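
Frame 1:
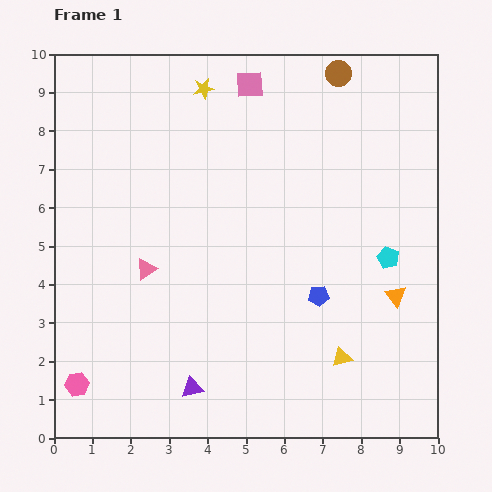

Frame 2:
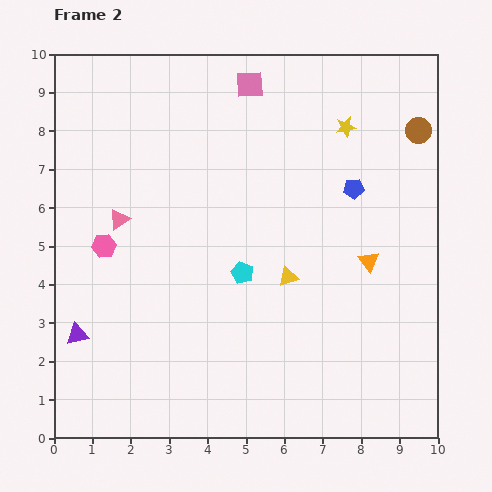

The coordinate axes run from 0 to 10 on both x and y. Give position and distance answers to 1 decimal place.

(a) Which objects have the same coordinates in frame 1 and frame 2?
the pink square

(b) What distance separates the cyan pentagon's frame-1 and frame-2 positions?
3.8

The cyan pentagon moved from (8.7, 4.7) to (4.9, 4.3), a distance of √(3.8² + 0.4²) ≈ 3.8.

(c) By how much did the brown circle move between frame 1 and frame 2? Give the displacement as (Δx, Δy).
(2.1, -1.5)

The brown circle was at (7.4, 9.5) in frame 1 and (9.5, 8.0) in frame 2.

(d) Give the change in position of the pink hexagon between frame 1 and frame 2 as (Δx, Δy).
(0.7, 3.6)

The pink hexagon was at (0.6, 1.4) in frame 1 and (1.3, 5.0) in frame 2.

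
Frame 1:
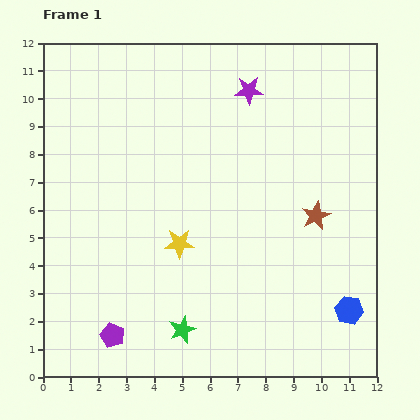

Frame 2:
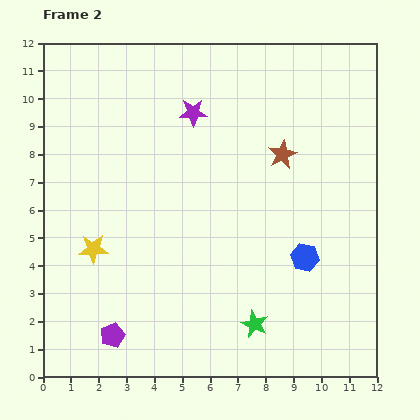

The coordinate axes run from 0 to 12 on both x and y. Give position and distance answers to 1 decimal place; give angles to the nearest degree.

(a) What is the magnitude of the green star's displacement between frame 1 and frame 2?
2.6

The green star moved from (5.0, 1.7) to (7.6, 1.9), a distance of √(2.6² + 0.2²) ≈ 2.6.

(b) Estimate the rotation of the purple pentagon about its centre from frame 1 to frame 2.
27° clockwise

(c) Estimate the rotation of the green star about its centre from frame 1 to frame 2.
27° counter-clockwise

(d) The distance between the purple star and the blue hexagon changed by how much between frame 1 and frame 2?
-2.1

Distance in frame 1: 8.7. Distance in frame 2: 6.6.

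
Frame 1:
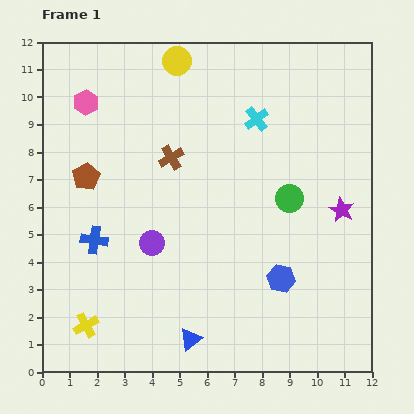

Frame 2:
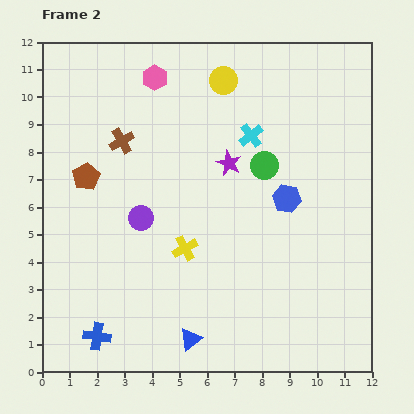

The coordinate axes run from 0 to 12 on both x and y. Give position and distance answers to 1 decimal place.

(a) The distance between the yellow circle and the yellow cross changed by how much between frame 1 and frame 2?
-3.9

Distance in frame 1: 10.2. Distance in frame 2: 6.3.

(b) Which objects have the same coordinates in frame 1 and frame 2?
the blue triangle, the brown pentagon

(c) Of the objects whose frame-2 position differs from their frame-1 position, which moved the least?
the cyan cross

(moved 0.6)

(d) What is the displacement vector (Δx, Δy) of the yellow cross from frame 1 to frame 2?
(3.6, 2.8)

The yellow cross was at (1.6, 1.7) in frame 1 and (5.2, 4.5) in frame 2.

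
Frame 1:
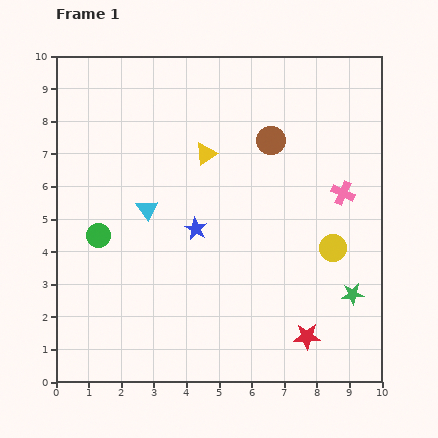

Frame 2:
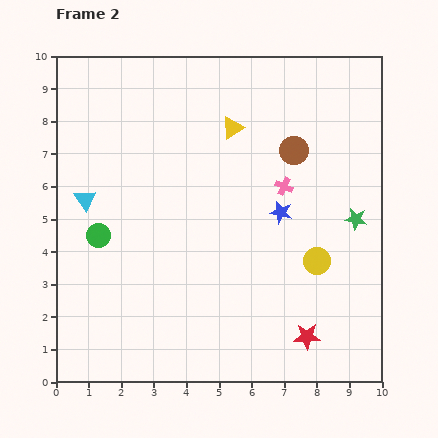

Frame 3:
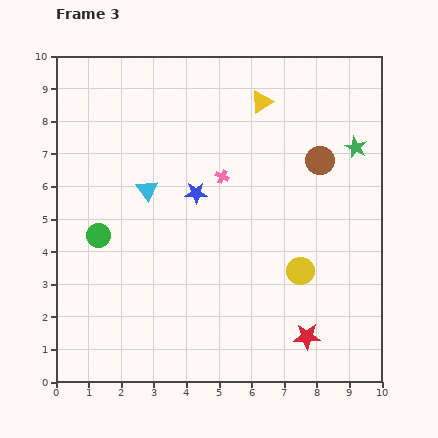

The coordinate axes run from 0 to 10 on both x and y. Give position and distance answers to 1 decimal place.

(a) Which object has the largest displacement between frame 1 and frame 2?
the blue star

(moved 2.6; next 2.3)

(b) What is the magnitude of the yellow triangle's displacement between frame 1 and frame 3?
2.3

The yellow triangle moved from (4.6, 7.0) to (6.3, 8.6), a distance of √(1.7² + 1.6²) ≈ 2.3.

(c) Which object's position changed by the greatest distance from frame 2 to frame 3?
the blue star

(moved 2.7; next 2.2)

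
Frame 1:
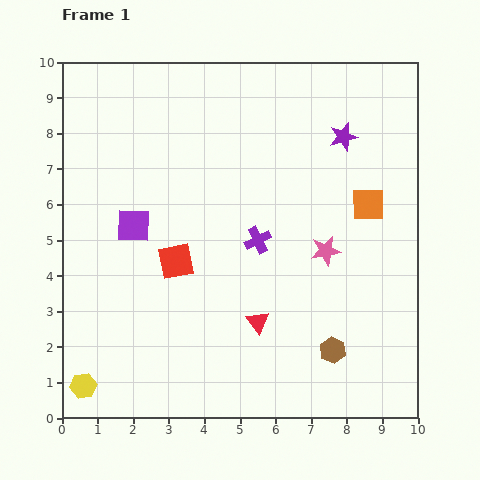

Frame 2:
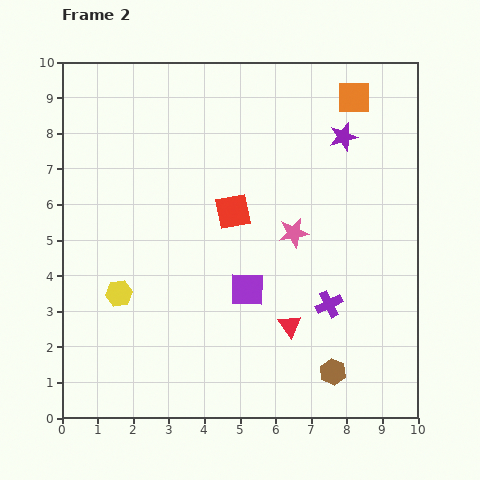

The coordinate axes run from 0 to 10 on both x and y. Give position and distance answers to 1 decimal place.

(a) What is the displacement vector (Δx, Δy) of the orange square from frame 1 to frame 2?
(-0.4, 3.0)

The orange square was at (8.6, 6.0) in frame 1 and (8.2, 9.0) in frame 2.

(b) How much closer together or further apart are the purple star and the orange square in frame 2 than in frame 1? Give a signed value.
-0.9

Distance in frame 1: 2.0. Distance in frame 2: 1.1.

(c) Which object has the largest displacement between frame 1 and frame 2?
the purple square

(moved 3.7; next 3.0)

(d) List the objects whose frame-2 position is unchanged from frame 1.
the purple star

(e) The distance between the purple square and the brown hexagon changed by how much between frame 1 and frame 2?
-3.3

Distance in frame 1: 6.6. Distance in frame 2: 3.3.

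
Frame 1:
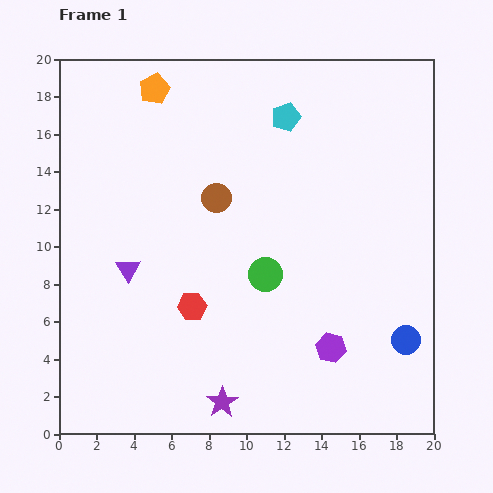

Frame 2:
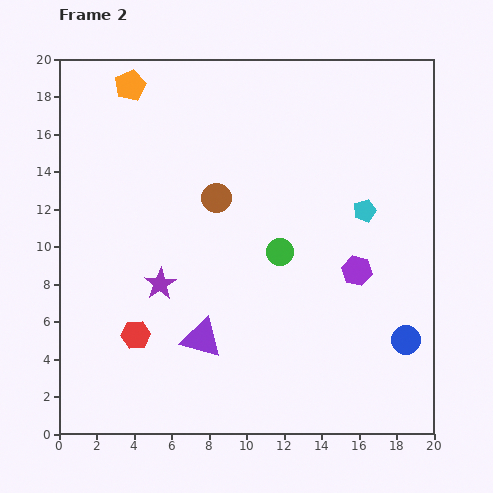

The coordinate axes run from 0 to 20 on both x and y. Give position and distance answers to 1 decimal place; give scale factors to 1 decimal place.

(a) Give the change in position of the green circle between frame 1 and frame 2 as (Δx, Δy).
(0.8, 1.2)

The green circle was at (11.0, 8.5) in frame 1 and (11.8, 9.7) in frame 2.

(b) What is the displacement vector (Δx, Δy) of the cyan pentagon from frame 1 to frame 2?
(4.2, -5.0)

The cyan pentagon was at (12.1, 16.9) in frame 1 and (16.3, 11.9) in frame 2.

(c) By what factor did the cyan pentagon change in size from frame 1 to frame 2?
0.8×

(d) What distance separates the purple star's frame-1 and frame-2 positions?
7.1

The purple star moved from (8.7, 1.7) to (5.4, 8.0), a distance of √(3.3² + 6.3²) ≈ 7.1.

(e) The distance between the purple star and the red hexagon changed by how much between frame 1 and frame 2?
-2.3

Distance in frame 1: 5.3. Distance in frame 2: 3.0.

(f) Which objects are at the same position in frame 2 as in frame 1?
the brown circle, the blue circle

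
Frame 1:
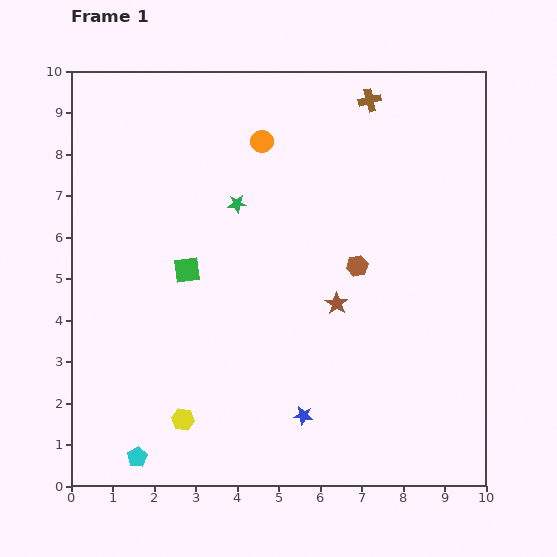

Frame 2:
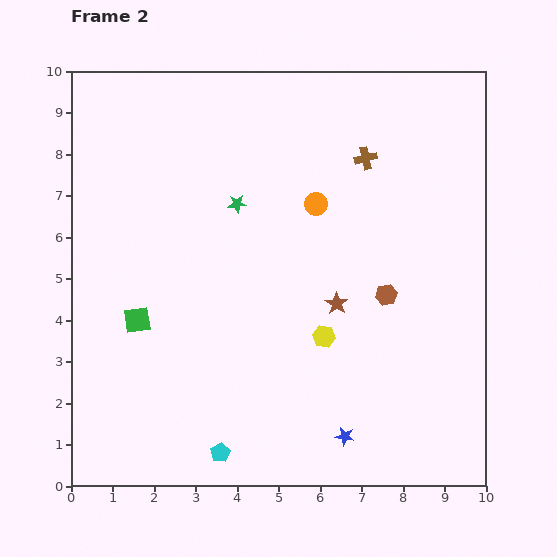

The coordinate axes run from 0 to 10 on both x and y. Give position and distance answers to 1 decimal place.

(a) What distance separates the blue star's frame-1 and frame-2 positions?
1.1

The blue star moved from (5.6, 1.7) to (6.6, 1.2), a distance of √(1.0² + 0.5²) ≈ 1.1.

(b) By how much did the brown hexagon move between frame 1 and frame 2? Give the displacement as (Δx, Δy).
(0.7, -0.7)

The brown hexagon was at (6.9, 5.3) in frame 1 and (7.6, 4.6) in frame 2.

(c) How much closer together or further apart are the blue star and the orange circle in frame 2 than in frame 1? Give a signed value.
-1.1

Distance in frame 1: 6.7. Distance in frame 2: 5.6.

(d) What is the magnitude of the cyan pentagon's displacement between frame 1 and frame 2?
2.0

The cyan pentagon moved from (1.6, 0.7) to (3.6, 0.8), a distance of √(2.0² + 0.1²) ≈ 2.0.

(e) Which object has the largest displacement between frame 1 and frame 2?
the yellow hexagon

(moved 3.9; next 2.0)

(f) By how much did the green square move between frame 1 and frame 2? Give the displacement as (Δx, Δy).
(-1.2, -1.2)

The green square was at (2.8, 5.2) in frame 1 and (1.6, 4.0) in frame 2.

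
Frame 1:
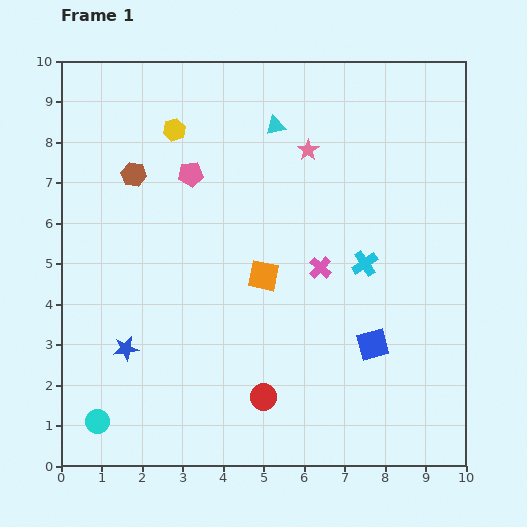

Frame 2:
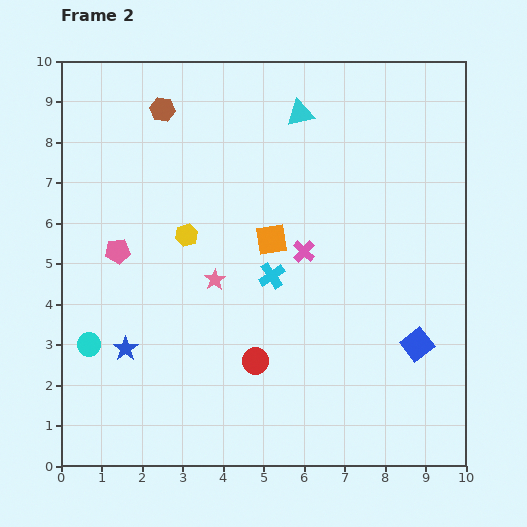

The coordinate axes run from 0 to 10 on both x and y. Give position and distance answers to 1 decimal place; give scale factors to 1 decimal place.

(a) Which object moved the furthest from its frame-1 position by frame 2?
the pink star

(moved 3.9; next 2.6)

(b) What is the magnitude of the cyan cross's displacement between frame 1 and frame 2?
2.3

The cyan cross moved from (7.5, 5.0) to (5.2, 4.7), a distance of √(2.3² + 0.3²) ≈ 2.3.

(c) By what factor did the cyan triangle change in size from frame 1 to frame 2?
1.4×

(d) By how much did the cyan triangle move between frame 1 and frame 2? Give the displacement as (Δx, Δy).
(0.6, 0.3)

The cyan triangle was at (5.3, 8.4) in frame 1 and (5.9, 8.7) in frame 2.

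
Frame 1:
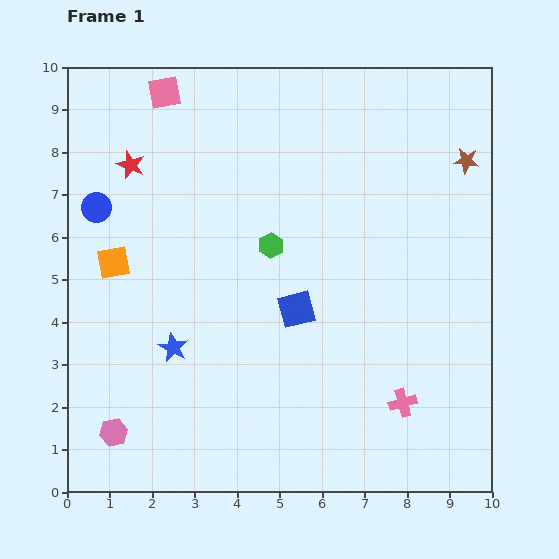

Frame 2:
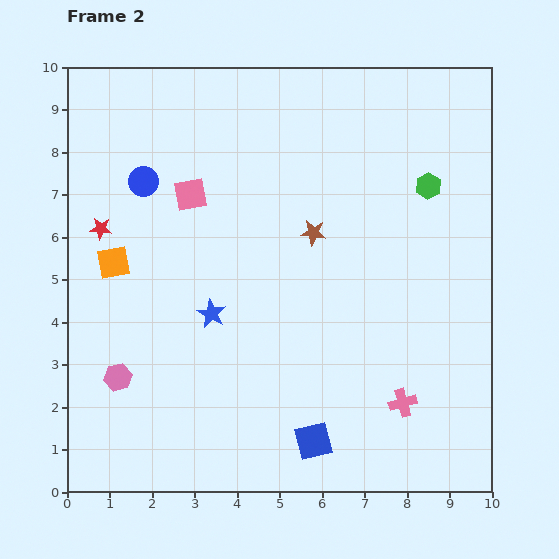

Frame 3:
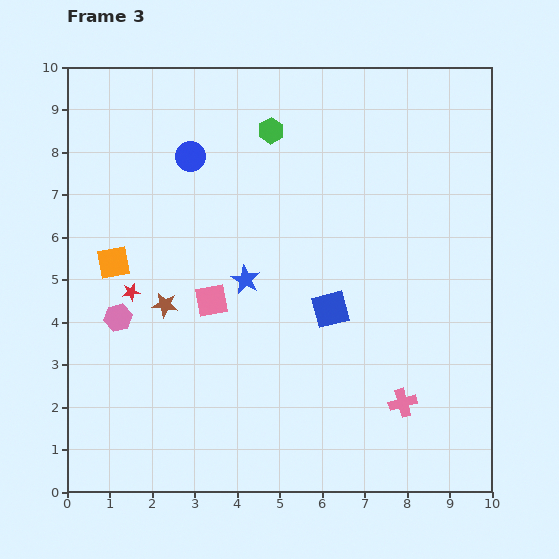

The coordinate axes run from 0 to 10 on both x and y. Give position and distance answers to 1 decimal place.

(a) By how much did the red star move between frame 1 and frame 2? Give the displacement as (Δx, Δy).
(-0.7, -1.5)

The red star was at (1.5, 7.7) in frame 1 and (0.8, 6.2) in frame 2.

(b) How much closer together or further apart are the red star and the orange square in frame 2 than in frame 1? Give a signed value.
-1.4

Distance in frame 1: 2.3. Distance in frame 2: 0.9.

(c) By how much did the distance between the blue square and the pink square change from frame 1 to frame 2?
+0.5

Distance in frame 1: 6.0. Distance in frame 2: 6.5.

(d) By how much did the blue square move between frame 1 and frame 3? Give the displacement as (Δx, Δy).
(0.8, 0.0)

The blue square was at (5.4, 4.3) in frame 1 and (6.2, 4.3) in frame 3.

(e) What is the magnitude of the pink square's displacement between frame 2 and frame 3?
2.5

The pink square moved from (2.9, 7.0) to (3.4, 4.5), a distance of √(0.5² + 2.5²) ≈ 2.5.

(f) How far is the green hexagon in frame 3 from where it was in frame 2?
3.9

The green hexagon moved from (8.5, 7.2) to (4.8, 8.5), a distance of √(3.7² + 1.3²) ≈ 3.9.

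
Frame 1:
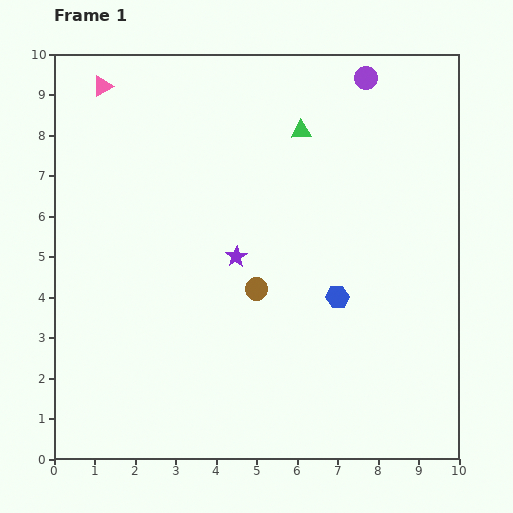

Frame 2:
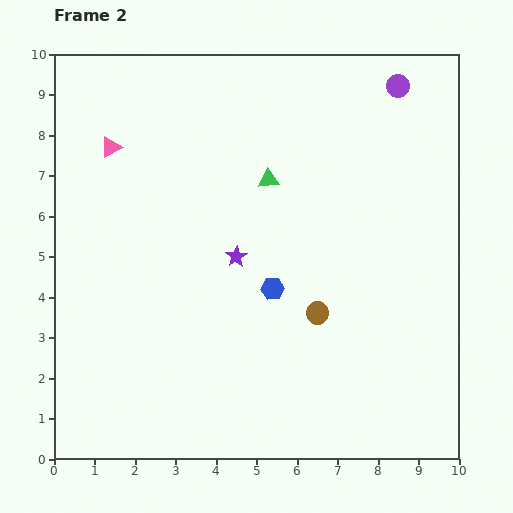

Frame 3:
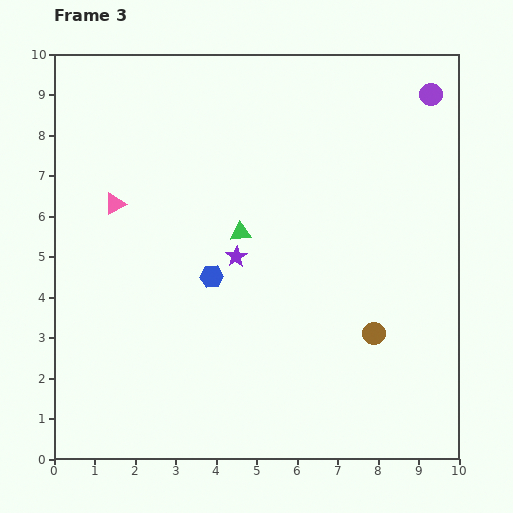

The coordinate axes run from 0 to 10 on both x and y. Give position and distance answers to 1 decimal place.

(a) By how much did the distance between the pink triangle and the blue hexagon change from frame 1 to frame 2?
-2.5

Distance in frame 1: 7.8. Distance in frame 2: 5.3.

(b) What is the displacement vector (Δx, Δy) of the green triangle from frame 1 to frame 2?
(-0.8, -1.2)

The green triangle was at (6.1, 8.1) in frame 1 and (5.3, 6.9) in frame 2.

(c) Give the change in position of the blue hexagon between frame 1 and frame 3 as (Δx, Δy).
(-3.1, 0.5)

The blue hexagon was at (7.0, 4.0) in frame 1 and (3.9, 4.5) in frame 3.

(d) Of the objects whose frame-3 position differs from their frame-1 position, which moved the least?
the purple circle

(moved 1.6)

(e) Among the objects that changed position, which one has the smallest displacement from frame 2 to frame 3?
the purple circle

(moved 0.8)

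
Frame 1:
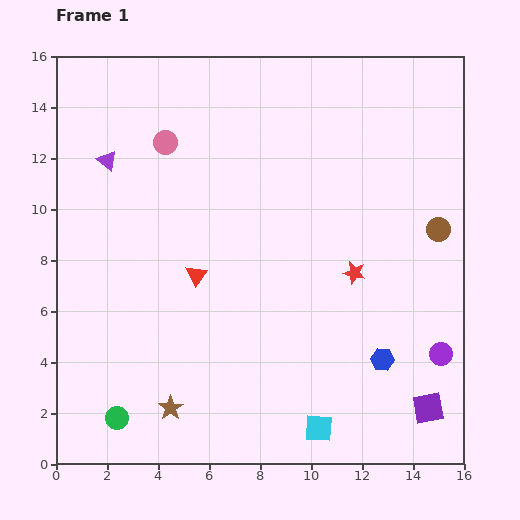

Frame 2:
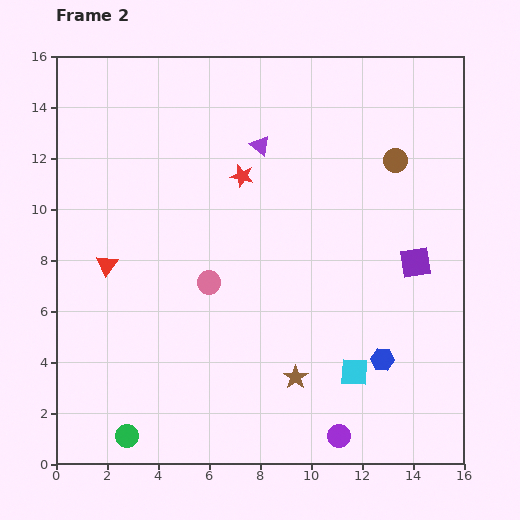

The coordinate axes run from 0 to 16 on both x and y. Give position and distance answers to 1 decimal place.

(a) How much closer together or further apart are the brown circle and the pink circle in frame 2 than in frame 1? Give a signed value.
-2.5

Distance in frame 1: 11.2. Distance in frame 2: 8.7.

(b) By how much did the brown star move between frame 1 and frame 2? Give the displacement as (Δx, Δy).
(4.9, 1.2)

The brown star was at (4.5, 2.2) in frame 1 and (9.4, 3.4) in frame 2.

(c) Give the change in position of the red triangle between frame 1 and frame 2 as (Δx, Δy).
(-3.5, 0.4)

The red triangle was at (5.5, 7.4) in frame 1 and (2.0, 7.8) in frame 2.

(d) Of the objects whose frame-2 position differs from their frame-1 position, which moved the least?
the green circle

(moved 0.8)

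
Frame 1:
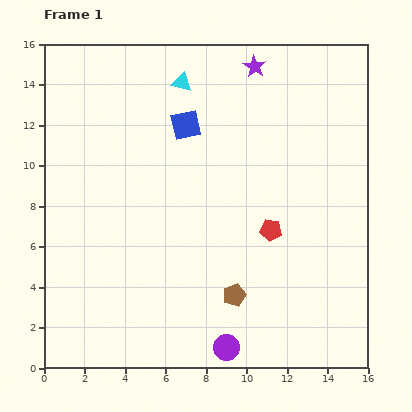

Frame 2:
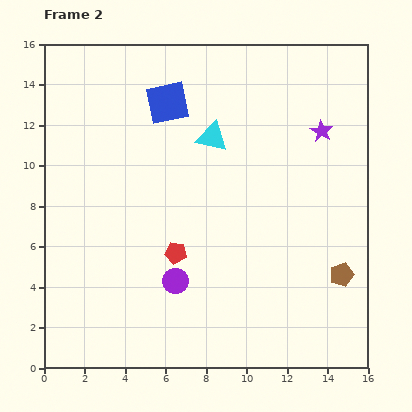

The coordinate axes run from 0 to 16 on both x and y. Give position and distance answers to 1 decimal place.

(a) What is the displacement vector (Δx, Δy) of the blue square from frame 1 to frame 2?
(-0.9, 1.1)

The blue square was at (7.0, 12.0) in frame 1 and (6.1, 13.1) in frame 2.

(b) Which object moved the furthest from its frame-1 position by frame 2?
the brown pentagon

(moved 5.4; next 4.8)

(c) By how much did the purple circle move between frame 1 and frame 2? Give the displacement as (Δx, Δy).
(-2.5, 3.3)

The purple circle was at (9.0, 1.0) in frame 1 and (6.5, 4.3) in frame 2.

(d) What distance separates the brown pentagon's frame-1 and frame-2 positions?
5.4

The brown pentagon moved from (9.4, 3.6) to (14.7, 4.6), a distance of √(5.3² + 1.0²) ≈ 5.4.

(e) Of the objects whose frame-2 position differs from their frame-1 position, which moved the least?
the blue square

(moved 1.4)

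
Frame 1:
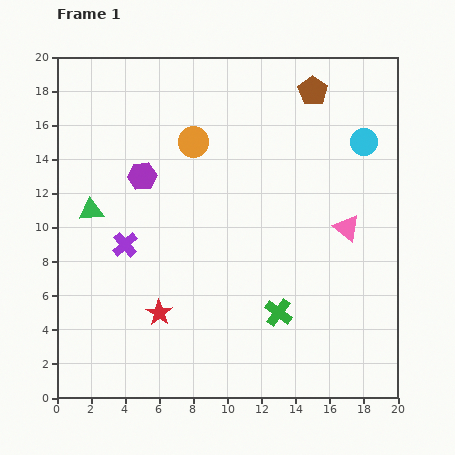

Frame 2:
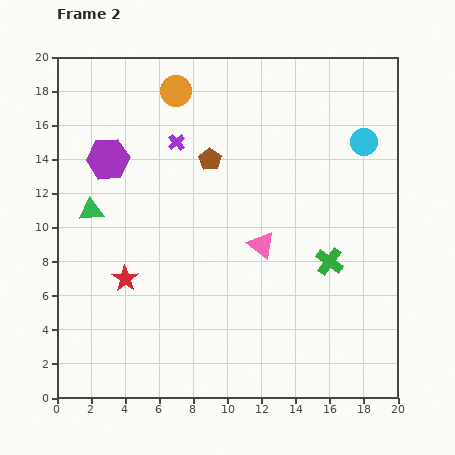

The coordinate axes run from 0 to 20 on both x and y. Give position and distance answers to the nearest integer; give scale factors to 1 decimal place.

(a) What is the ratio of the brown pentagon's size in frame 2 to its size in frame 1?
0.8×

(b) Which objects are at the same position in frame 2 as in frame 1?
the green triangle, the cyan circle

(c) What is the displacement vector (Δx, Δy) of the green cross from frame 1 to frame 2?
(3, 3)

The green cross was at (13, 5) in frame 1 and (16, 8) in frame 2.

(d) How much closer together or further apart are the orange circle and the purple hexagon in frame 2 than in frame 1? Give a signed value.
+2

Distance in frame 1: 4. Distance in frame 2: 6.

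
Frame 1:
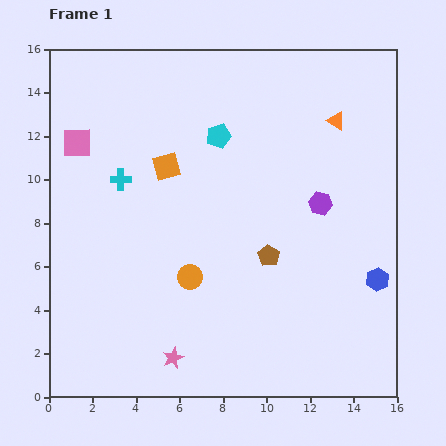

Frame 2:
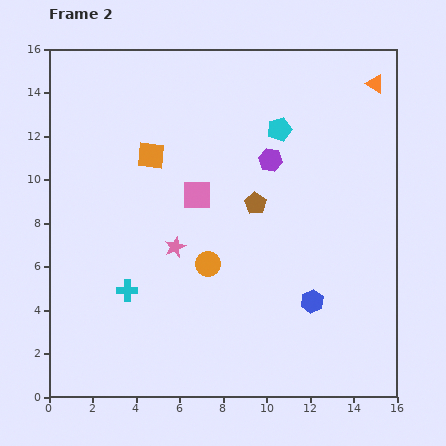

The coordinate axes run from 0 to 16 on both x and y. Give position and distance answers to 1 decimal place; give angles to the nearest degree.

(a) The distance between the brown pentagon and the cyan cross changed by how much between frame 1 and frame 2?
-0.5

Distance in frame 1: 7.6. Distance in frame 2: 7.1.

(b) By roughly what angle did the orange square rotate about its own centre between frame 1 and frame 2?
21° clockwise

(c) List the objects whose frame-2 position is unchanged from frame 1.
none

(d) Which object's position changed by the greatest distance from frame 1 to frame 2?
the pink square

(moved 6.0; next 5.1)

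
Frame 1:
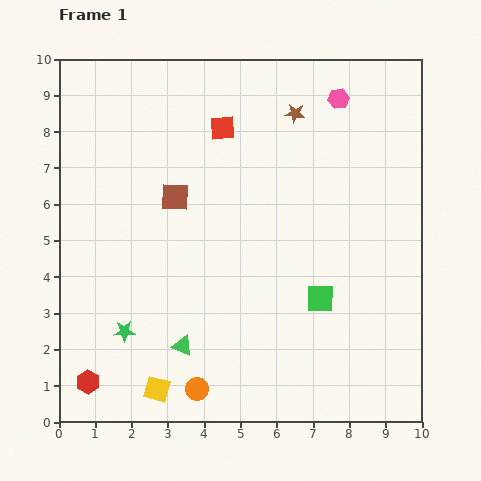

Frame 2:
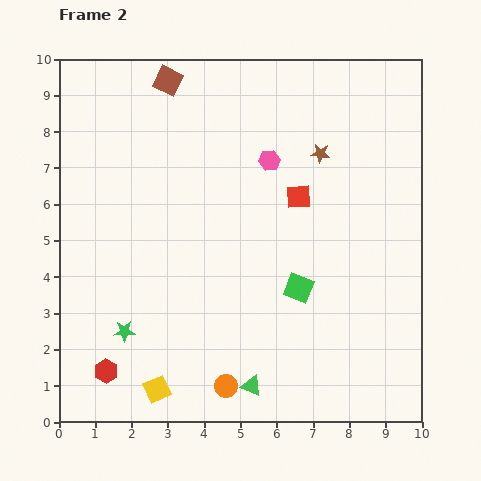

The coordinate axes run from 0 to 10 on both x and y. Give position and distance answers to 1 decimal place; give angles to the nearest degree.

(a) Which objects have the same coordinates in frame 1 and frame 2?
the green star, the yellow square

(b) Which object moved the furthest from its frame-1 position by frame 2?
the brown square

(moved 3.2; next 2.8)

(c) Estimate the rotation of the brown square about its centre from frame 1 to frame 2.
23° clockwise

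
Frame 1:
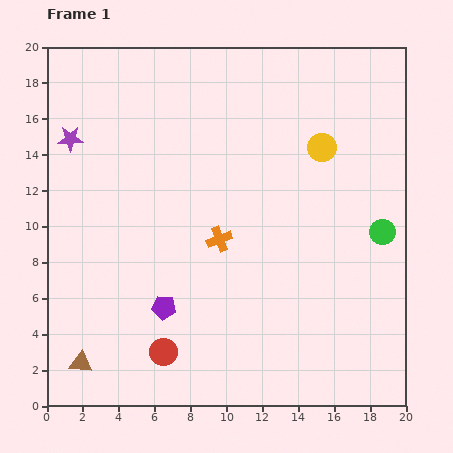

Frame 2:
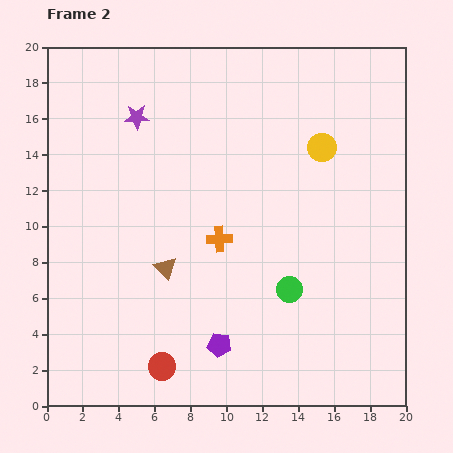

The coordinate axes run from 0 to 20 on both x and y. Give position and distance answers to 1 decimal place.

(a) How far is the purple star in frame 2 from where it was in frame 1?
3.9

The purple star moved from (1.3, 14.9) to (5.0, 16.1), a distance of √(3.7² + 1.2²) ≈ 3.9.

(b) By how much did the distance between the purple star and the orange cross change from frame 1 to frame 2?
-1.8

Distance in frame 1: 10.0. Distance in frame 2: 8.2.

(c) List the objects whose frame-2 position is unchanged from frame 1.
the yellow circle, the orange cross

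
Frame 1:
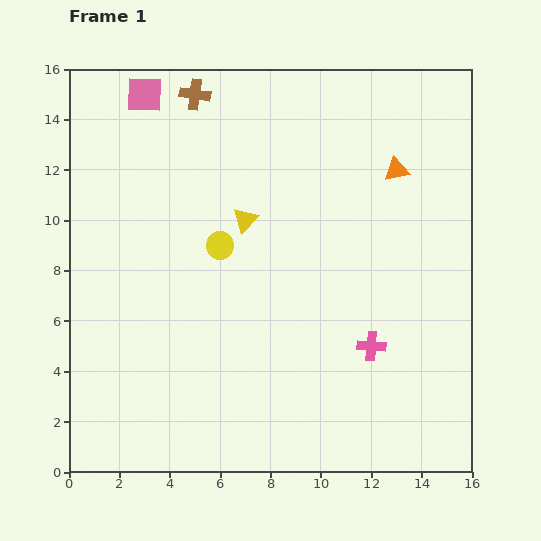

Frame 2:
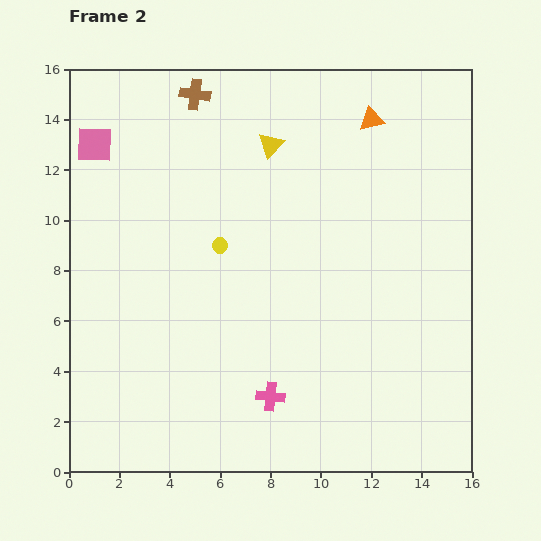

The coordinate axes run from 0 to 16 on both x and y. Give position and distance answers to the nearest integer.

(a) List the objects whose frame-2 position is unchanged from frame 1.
the brown cross, the yellow circle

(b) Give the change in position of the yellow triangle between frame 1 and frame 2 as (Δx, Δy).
(1, 3)

The yellow triangle was at (7, 10) in frame 1 and (8, 13) in frame 2.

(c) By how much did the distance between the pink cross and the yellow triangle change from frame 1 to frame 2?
+3

Distance in frame 1: 7. Distance in frame 2: 10.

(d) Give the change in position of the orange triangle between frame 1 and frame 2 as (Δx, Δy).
(-1, 2)

The orange triangle was at (13, 12) in frame 1 and (12, 14) in frame 2.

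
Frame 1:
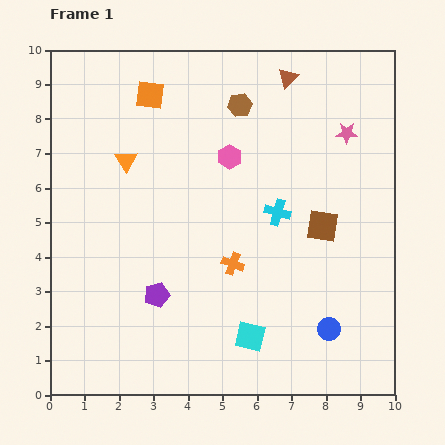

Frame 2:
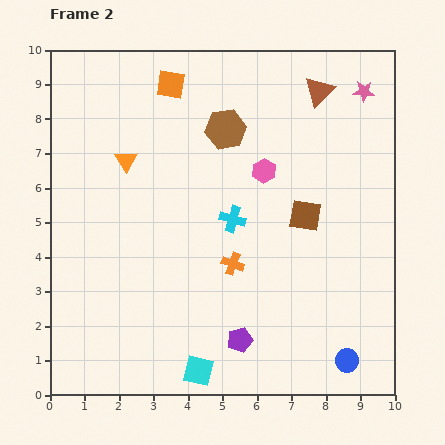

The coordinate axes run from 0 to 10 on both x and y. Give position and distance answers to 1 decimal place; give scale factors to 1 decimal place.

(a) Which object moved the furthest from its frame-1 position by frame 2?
the purple pentagon

(moved 2.7; next 1.8)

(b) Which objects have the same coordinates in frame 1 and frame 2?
the orange cross, the orange triangle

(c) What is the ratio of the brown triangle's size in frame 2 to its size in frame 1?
1.5×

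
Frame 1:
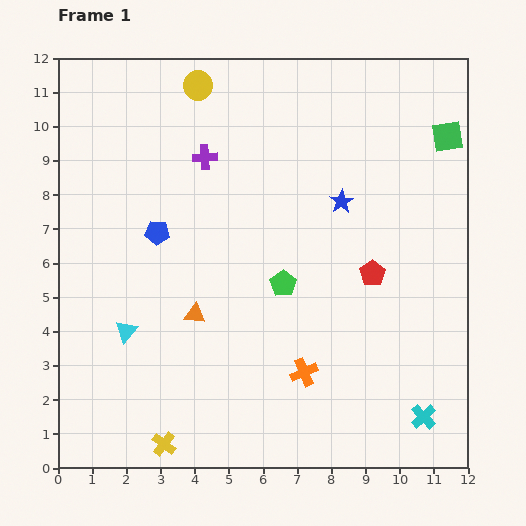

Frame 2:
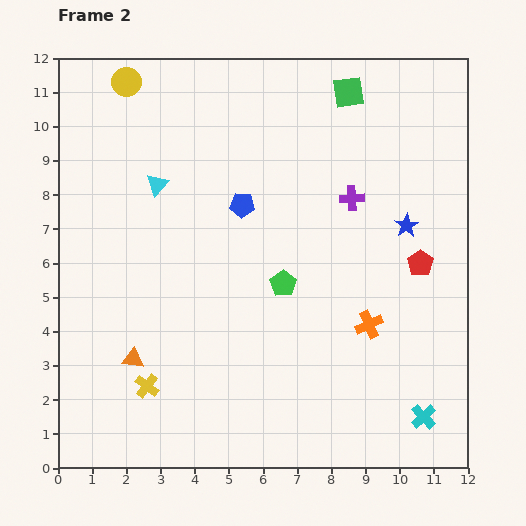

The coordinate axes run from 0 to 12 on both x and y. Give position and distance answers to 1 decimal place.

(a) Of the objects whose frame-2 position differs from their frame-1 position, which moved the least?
the red pentagon

(moved 1.4)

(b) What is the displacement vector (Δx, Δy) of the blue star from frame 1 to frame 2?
(1.9, -0.7)

The blue star was at (8.3, 7.8) in frame 1 and (10.2, 7.1) in frame 2.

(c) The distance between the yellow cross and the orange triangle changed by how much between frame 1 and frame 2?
-3.0

Distance in frame 1: 3.9. Distance in frame 2: 0.9.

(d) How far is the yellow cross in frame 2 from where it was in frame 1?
1.8

The yellow cross moved from (3.1, 0.7) to (2.6, 2.4), a distance of √(0.5² + 1.7²) ≈ 1.8.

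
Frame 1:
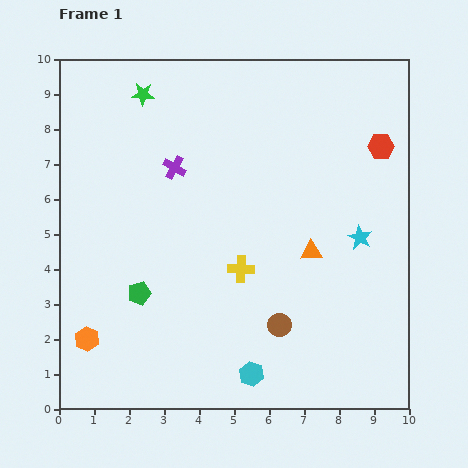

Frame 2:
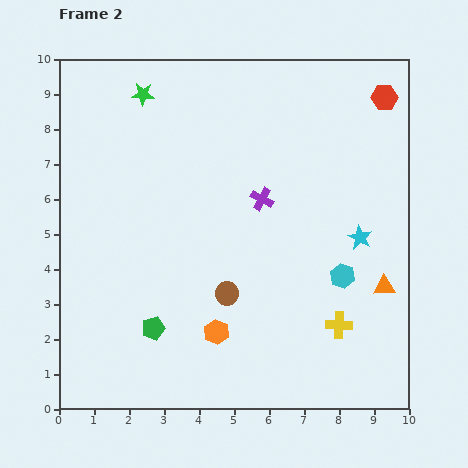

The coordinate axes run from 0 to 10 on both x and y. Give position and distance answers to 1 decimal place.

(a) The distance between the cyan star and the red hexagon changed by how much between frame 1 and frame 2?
+1.4

Distance in frame 1: 2.7. Distance in frame 2: 4.1.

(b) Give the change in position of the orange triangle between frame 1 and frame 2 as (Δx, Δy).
(2.1, -1.0)

The orange triangle was at (7.2, 4.5) in frame 1 and (9.3, 3.5) in frame 2.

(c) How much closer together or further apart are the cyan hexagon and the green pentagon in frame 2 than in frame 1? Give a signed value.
+1.7

Distance in frame 1: 3.9. Distance in frame 2: 5.6.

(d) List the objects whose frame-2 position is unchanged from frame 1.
the cyan star, the green star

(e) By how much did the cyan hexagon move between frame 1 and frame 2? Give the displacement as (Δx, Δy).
(2.6, 2.8)

The cyan hexagon was at (5.5, 1.0) in frame 1 and (8.1, 3.8) in frame 2.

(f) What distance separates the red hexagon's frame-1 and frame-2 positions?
1.4

The red hexagon moved from (9.2, 7.5) to (9.3, 8.9), a distance of √(0.1² + 1.4²) ≈ 1.4.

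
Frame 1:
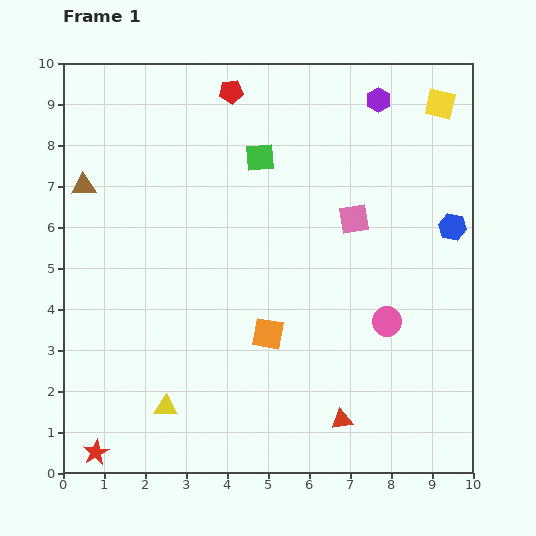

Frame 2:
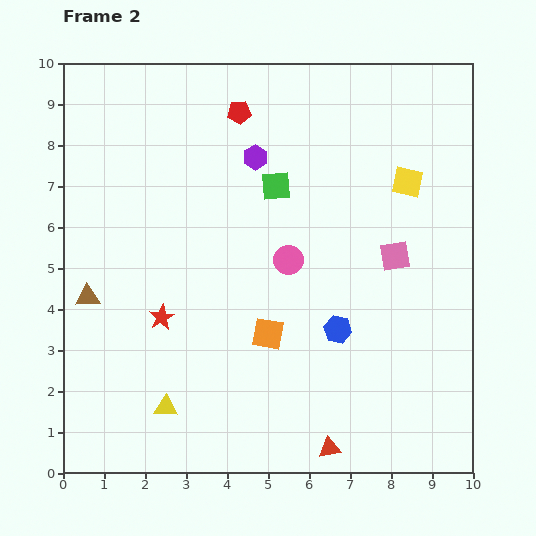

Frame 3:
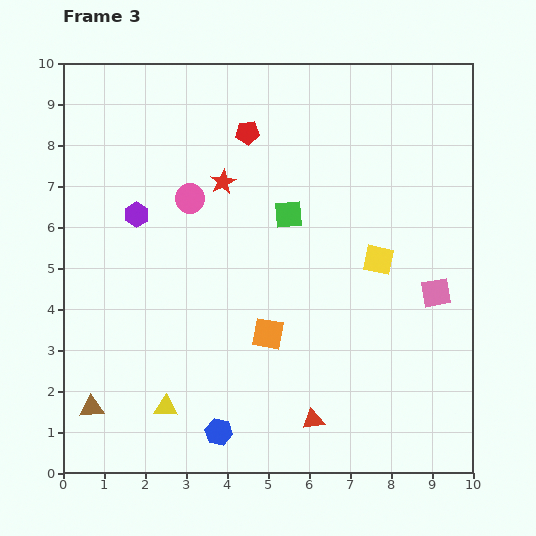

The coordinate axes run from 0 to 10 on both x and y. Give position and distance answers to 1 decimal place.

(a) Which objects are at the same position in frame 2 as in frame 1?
the yellow triangle, the orange square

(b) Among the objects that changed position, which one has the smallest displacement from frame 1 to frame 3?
the red triangle

(moved 0.7)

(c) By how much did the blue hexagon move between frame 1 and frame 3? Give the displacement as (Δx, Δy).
(-5.7, -5.0)

The blue hexagon was at (9.5, 6.0) in frame 1 and (3.8, 1.0) in frame 3.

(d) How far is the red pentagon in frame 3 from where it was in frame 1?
1.1

The red pentagon moved from (4.1, 9.3) to (4.5, 8.3), a distance of √(0.4² + 1.0²) ≈ 1.1.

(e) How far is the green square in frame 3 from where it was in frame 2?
0.8

The green square moved from (5.2, 7.0) to (5.5, 6.3), a distance of √(0.3² + 0.7²) ≈ 0.8.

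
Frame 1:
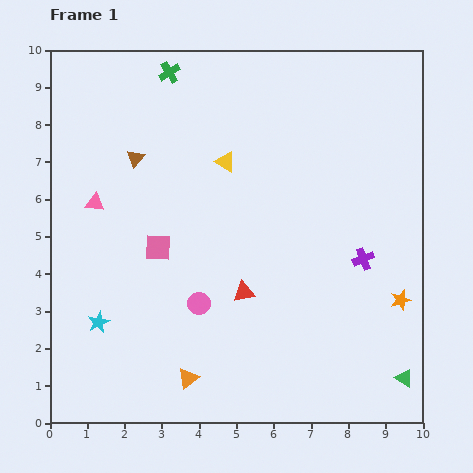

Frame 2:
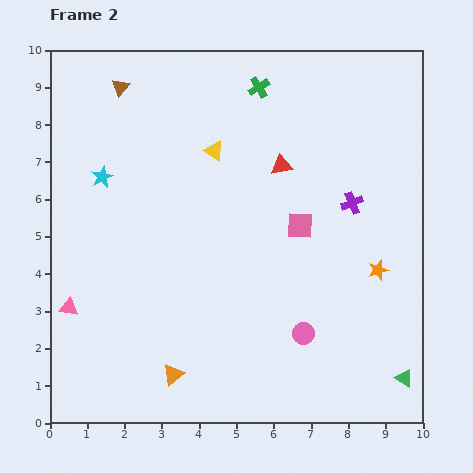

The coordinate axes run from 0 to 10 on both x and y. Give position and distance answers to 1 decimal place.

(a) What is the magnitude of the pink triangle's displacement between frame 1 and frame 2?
2.9

The pink triangle moved from (1.2, 5.9) to (0.5, 3.1), a distance of √(0.7² + 2.8²) ≈ 2.9.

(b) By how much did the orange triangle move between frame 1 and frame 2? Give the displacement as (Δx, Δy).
(-0.4, 0.1)

The orange triangle was at (3.7, 1.2) in frame 1 and (3.3, 1.3) in frame 2.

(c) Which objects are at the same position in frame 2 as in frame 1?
the green triangle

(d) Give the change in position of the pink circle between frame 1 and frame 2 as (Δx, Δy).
(2.8, -0.8)

The pink circle was at (4.0, 3.2) in frame 1 and (6.8, 2.4) in frame 2.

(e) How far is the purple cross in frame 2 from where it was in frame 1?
1.5

The purple cross moved from (8.4, 4.4) to (8.1, 5.9), a distance of √(0.3² + 1.5²) ≈ 1.5.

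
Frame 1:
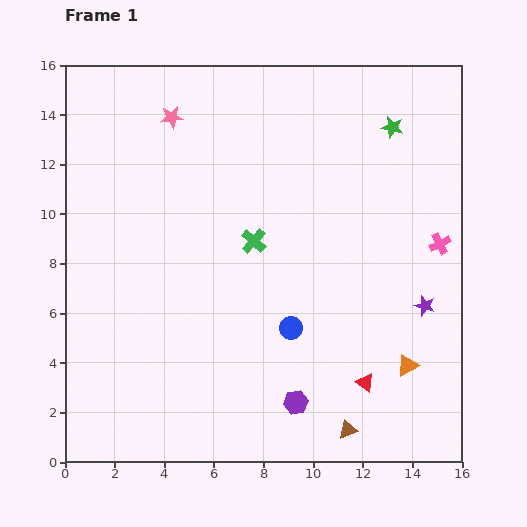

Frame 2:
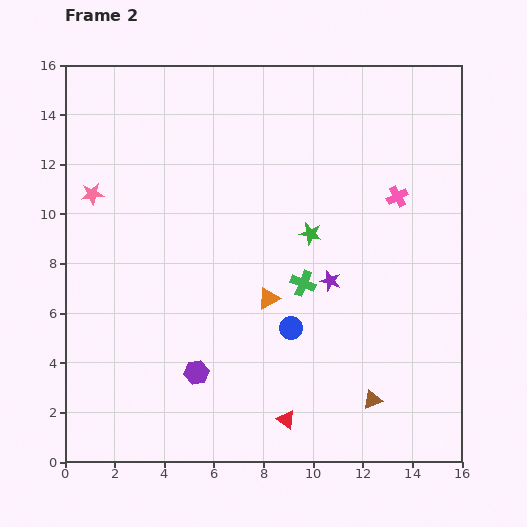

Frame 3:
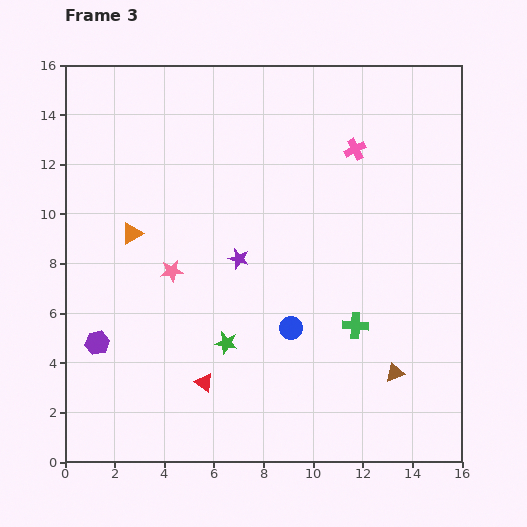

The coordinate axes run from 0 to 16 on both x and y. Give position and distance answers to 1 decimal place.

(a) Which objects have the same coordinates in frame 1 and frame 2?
the blue circle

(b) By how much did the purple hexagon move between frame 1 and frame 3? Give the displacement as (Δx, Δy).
(-8.0, 2.4)

The purple hexagon was at (9.3, 2.4) in frame 1 and (1.3, 4.8) in frame 3.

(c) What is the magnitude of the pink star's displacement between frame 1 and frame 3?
6.2

The pink star moved from (4.3, 13.9) to (4.3, 7.7), a distance of √(0.0² + 6.2²) ≈ 6.2.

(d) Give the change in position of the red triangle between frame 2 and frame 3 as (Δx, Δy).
(-3.3, 1.5)

The red triangle was at (8.9, 1.7) in frame 2 and (5.6, 3.2) in frame 3.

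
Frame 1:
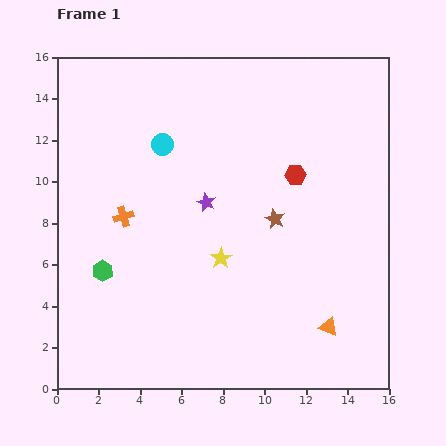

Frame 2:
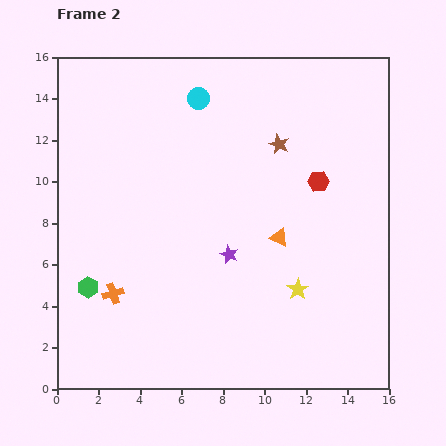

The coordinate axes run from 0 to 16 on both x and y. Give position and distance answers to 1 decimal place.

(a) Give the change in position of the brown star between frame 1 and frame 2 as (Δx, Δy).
(0.2, 3.6)

The brown star was at (10.5, 8.2) in frame 1 and (10.7, 11.8) in frame 2.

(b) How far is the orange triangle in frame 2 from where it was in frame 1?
4.9

The orange triangle moved from (13.1, 3.0) to (10.7, 7.3), a distance of √(2.4² + 4.3²) ≈ 4.9.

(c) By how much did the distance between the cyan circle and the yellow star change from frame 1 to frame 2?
+4.2

Distance in frame 1: 6.2. Distance in frame 2: 10.4.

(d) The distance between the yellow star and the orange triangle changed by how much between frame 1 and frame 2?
-3.5

Distance in frame 1: 6.2. Distance in frame 2: 2.7.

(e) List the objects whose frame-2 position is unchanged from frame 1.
none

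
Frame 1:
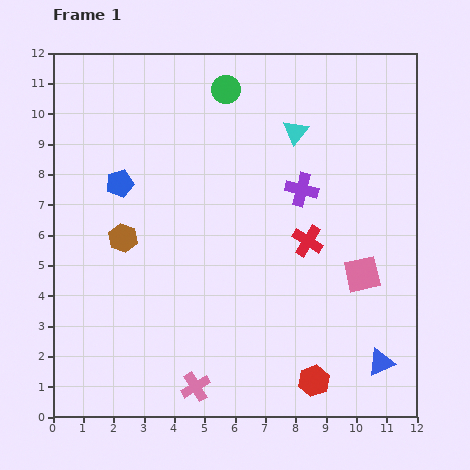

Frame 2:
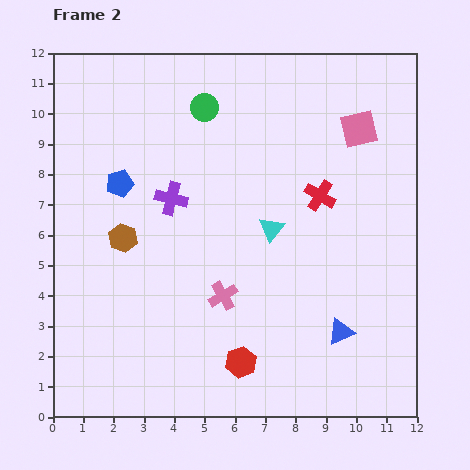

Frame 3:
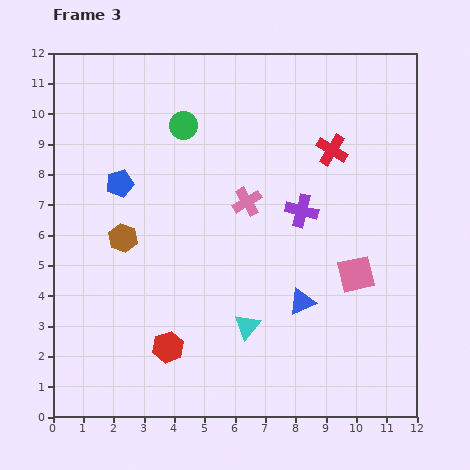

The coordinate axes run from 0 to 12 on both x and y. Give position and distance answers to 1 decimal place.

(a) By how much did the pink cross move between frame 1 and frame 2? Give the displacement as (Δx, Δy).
(0.9, 3.0)

The pink cross was at (4.7, 1.0) in frame 1 and (5.6, 4.0) in frame 2.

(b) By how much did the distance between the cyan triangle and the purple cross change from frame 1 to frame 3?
+2.3

Distance in frame 1: 1.9. Distance in frame 3: 4.2.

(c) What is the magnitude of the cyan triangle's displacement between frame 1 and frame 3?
6.6

The cyan triangle moved from (8.0, 9.4) to (6.4, 3.0), a distance of √(1.6² + 6.4²) ≈ 6.6.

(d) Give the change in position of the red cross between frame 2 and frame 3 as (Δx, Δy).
(0.4, 1.5)

The red cross was at (8.8, 7.3) in frame 2 and (9.2, 8.8) in frame 3.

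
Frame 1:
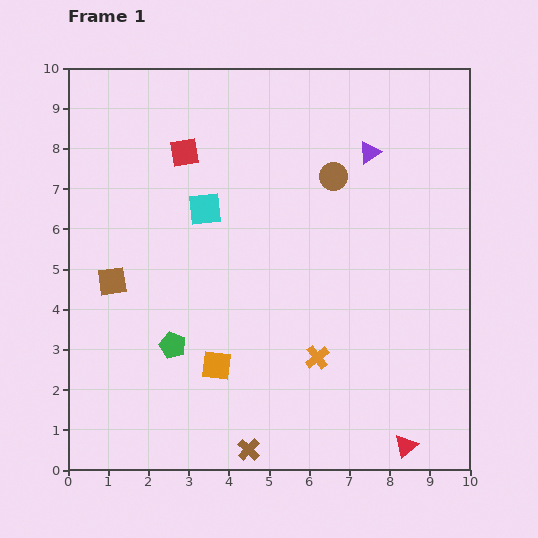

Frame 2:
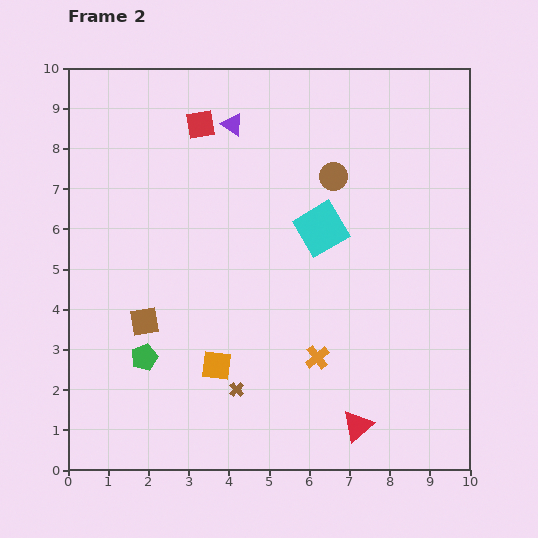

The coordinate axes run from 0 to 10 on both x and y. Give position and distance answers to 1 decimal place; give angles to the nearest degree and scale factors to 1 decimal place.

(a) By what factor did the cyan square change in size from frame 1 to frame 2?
1.5×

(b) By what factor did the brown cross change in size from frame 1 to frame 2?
0.6×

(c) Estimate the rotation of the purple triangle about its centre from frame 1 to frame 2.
55° counter-clockwise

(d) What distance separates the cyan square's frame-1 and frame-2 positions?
2.9

The cyan square moved from (3.4, 6.5) to (6.3, 6.0), a distance of √(2.9² + 0.5²) ≈ 2.9.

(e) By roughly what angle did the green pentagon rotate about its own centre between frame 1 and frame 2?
28° clockwise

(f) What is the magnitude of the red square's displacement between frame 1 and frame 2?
0.8

The red square moved from (2.9, 7.9) to (3.3, 8.6), a distance of √(0.4² + 0.7²) ≈ 0.8.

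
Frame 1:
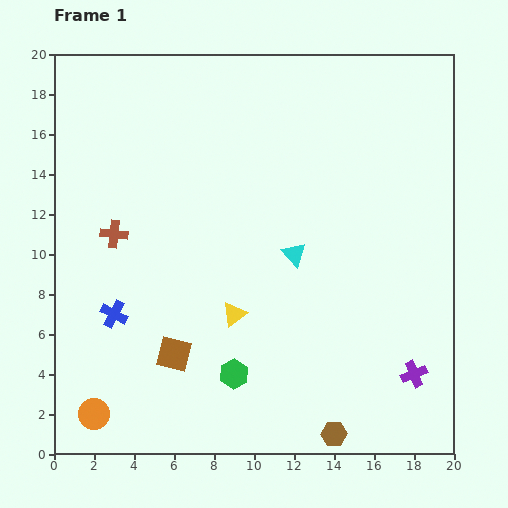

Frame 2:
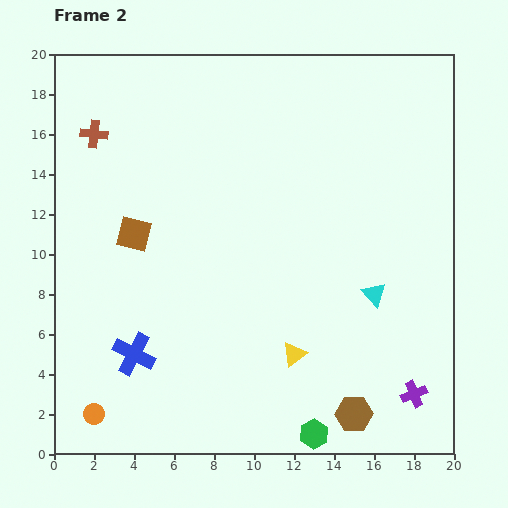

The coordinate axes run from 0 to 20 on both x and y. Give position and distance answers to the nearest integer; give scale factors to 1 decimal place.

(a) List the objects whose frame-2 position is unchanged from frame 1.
the orange circle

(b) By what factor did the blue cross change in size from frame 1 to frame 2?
1.5×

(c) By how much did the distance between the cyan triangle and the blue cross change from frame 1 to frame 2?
+3

Distance in frame 1: 9. Distance in frame 2: 12.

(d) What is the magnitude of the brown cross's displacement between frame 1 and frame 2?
5

The brown cross moved from (3, 11) to (2, 16), a distance of √(1² + 5²) ≈ 5.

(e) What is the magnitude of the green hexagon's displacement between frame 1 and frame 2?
5

The green hexagon moved from (9, 4) to (13, 1), a distance of √(4² + 3²) ≈ 5.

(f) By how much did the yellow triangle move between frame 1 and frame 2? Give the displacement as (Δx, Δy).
(3, -2)

The yellow triangle was at (9, 7) in frame 1 and (12, 5) in frame 2.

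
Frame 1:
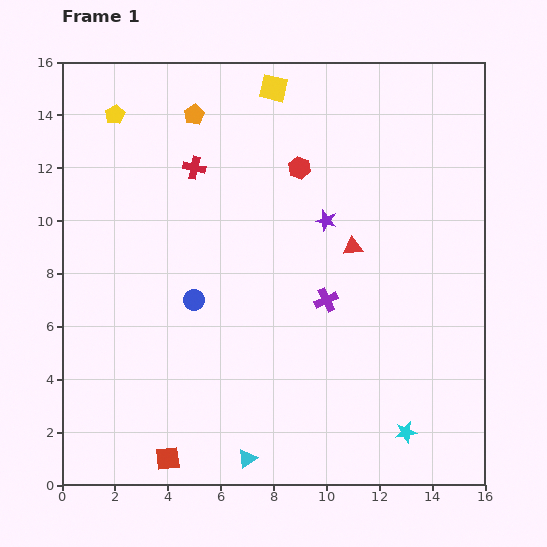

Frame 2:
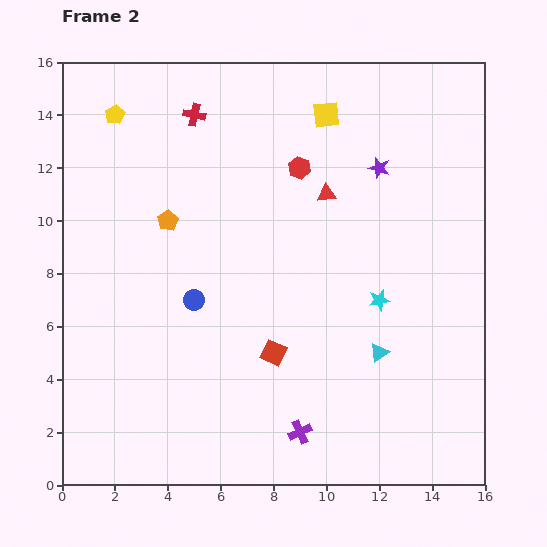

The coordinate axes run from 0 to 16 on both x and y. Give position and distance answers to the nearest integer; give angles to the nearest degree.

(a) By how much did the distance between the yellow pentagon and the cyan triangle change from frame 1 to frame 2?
-1

Distance in frame 1: 14. Distance in frame 2: 13.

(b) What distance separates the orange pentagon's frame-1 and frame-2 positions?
4

The orange pentagon moved from (5, 14) to (4, 10), a distance of √(1² + 4²) ≈ 4.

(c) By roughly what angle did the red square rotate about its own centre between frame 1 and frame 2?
31° clockwise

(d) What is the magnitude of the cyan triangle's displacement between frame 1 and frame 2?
6

The cyan triangle moved from (7, 1) to (12, 5), a distance of √(5² + 4²) ≈ 6.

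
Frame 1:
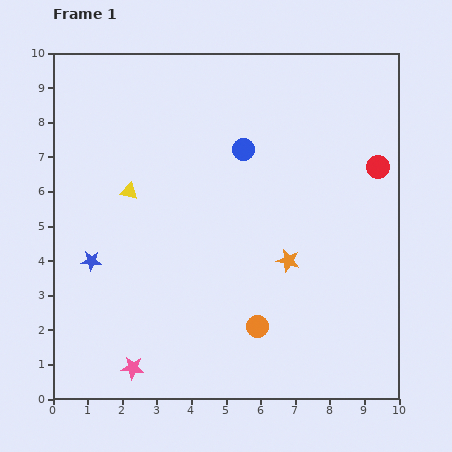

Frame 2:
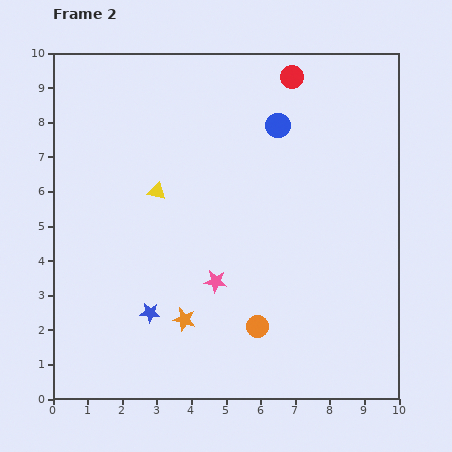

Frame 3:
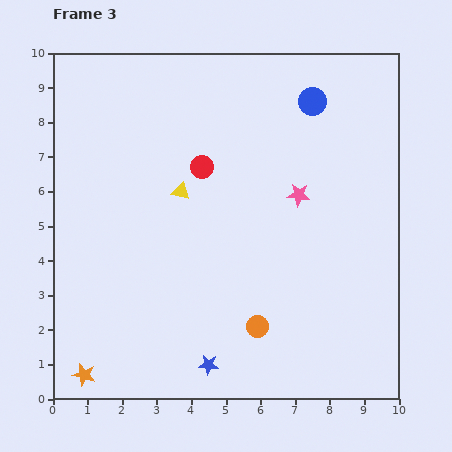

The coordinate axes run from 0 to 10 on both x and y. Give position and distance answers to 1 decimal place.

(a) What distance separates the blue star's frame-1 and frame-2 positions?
2.3

The blue star moved from (1.1, 4.0) to (2.8, 2.5), a distance of √(1.7² + 1.5²) ≈ 2.3.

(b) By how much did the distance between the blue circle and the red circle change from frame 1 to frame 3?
-0.2

Distance in frame 1: 3.9. Distance in frame 3: 3.7.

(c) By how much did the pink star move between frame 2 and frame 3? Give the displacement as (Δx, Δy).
(2.4, 2.5)

The pink star was at (4.7, 3.4) in frame 2 and (7.1, 5.9) in frame 3.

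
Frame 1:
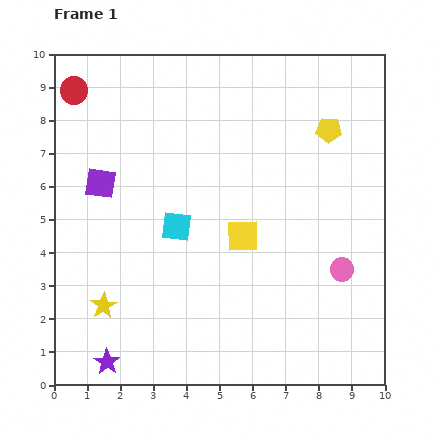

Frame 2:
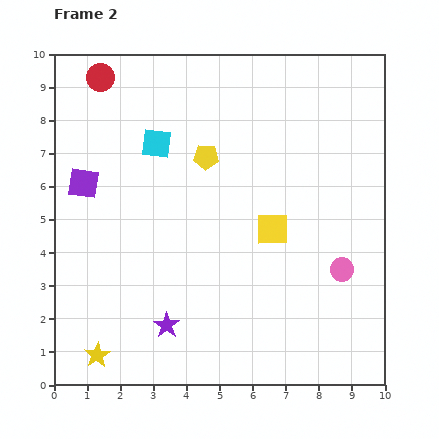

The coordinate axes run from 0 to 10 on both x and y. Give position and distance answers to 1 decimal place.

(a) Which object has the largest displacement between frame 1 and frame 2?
the yellow pentagon

(moved 3.8; next 2.6)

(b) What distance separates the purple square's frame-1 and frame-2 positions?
0.5

The purple square moved from (1.4, 6.1) to (0.9, 6.1), a distance of √(0.5² + 0.0²) ≈ 0.5.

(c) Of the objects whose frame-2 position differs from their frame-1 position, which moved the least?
the purple square

(moved 0.5)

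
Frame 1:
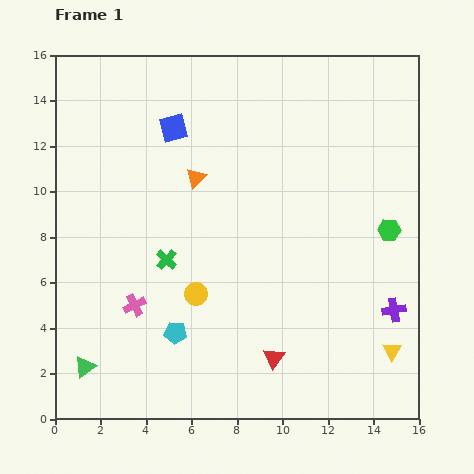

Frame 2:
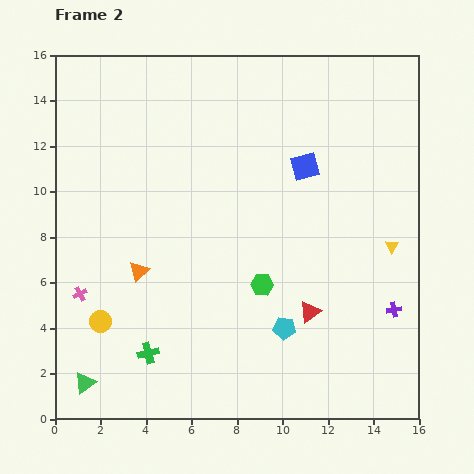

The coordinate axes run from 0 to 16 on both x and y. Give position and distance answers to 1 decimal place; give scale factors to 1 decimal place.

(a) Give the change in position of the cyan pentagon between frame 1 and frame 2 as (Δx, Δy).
(4.8, 0.2)

The cyan pentagon was at (5.3, 3.8) in frame 1 and (10.1, 4.0) in frame 2.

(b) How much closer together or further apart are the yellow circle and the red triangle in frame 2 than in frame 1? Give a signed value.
+4.8

Distance in frame 1: 4.4. Distance in frame 2: 9.2.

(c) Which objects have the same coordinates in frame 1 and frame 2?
the purple cross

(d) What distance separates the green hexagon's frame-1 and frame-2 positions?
6.1

The green hexagon moved from (14.7, 8.3) to (9.1, 5.9), a distance of √(5.6² + 2.4²) ≈ 6.1.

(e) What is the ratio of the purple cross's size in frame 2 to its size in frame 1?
0.6×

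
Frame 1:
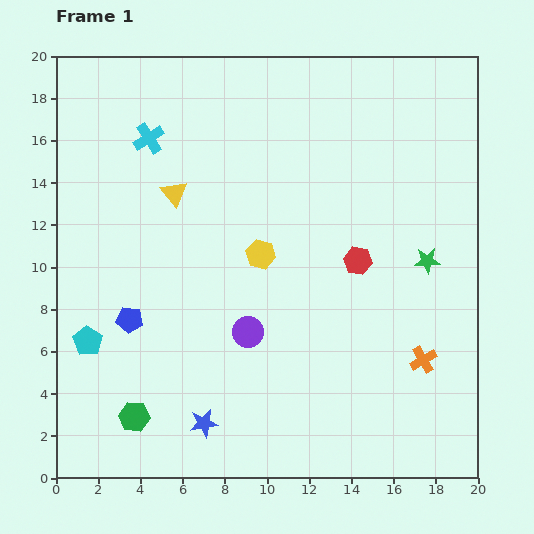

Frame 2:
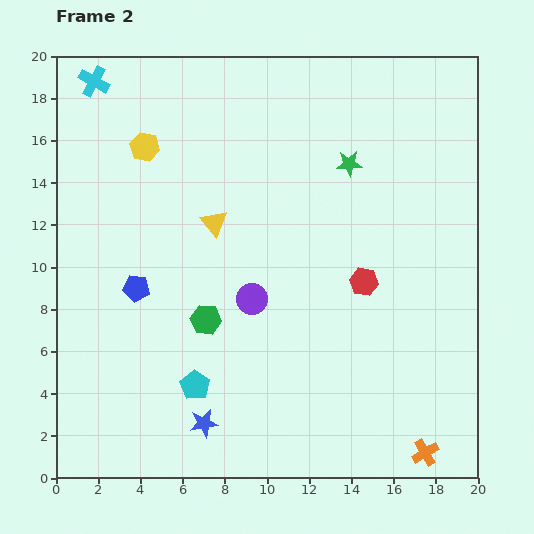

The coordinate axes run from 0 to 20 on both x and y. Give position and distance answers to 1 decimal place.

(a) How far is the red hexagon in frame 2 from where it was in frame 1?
1.0

The red hexagon moved from (14.3, 10.3) to (14.6, 9.3), a distance of √(0.3² + 1.0²) ≈ 1.0.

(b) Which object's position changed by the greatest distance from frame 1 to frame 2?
the yellow hexagon

(moved 7.5; next 5.9)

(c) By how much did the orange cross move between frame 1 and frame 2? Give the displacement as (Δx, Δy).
(0.1, -4.4)

The orange cross was at (17.4, 5.6) in frame 1 and (17.5, 1.2) in frame 2.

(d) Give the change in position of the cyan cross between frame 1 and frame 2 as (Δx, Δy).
(-2.6, 2.7)

The cyan cross was at (4.4, 16.1) in frame 1 and (1.8, 18.8) in frame 2.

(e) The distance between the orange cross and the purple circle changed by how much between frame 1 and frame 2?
+2.6

Distance in frame 1: 8.4. Distance in frame 2: 11.0.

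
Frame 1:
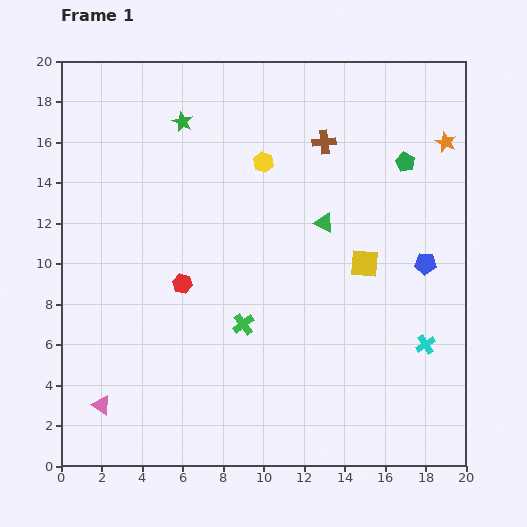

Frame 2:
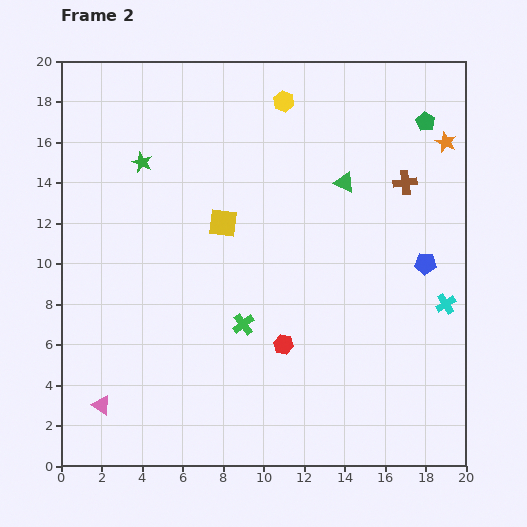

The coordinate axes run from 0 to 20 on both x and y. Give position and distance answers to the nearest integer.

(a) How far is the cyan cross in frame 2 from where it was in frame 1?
2

The cyan cross moved from (18, 6) to (19, 8), a distance of √(1² + 2²) ≈ 2.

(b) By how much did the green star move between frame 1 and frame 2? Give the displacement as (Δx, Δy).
(-2, -2)

The green star was at (6, 17) in frame 1 and (4, 15) in frame 2.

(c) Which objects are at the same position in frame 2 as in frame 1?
the blue pentagon, the orange star, the pink triangle, the green cross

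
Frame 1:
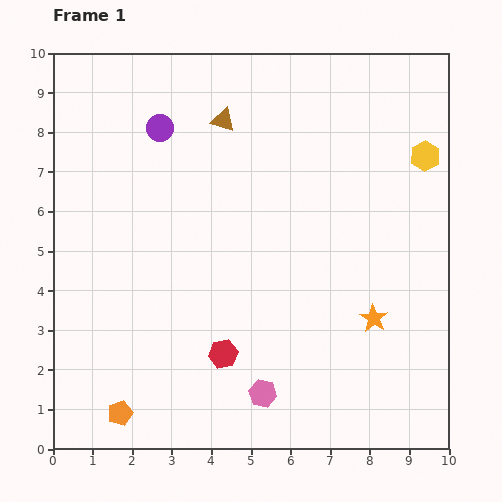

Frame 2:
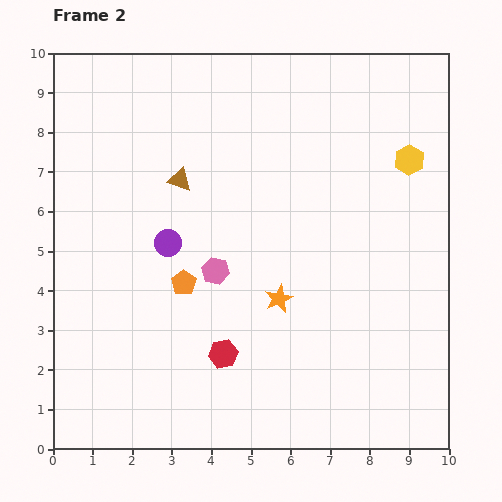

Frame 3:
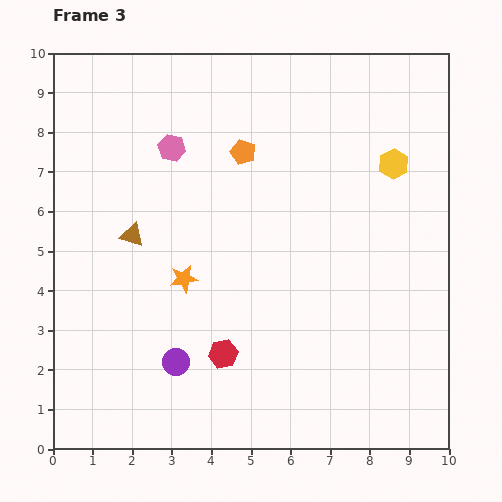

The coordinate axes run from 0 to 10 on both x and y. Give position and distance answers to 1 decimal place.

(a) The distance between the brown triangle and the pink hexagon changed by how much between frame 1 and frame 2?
-4.5

Distance in frame 1: 7.0. Distance in frame 2: 2.5.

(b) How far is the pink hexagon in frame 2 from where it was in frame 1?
3.3

The pink hexagon moved from (5.3, 1.4) to (4.1, 4.5), a distance of √(1.2² + 3.1²) ≈ 3.3.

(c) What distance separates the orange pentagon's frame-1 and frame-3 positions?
7.3

The orange pentagon moved from (1.7, 0.9) to (4.8, 7.5), a distance of √(3.1² + 6.6²) ≈ 7.3.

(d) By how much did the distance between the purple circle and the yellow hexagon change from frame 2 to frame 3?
+0.9

Distance in frame 2: 6.5. Distance in frame 3: 7.4.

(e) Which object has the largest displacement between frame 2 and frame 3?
the orange pentagon

(moved 3.6; next 3.3)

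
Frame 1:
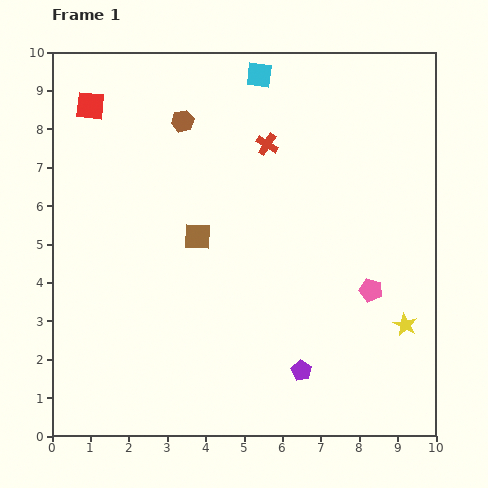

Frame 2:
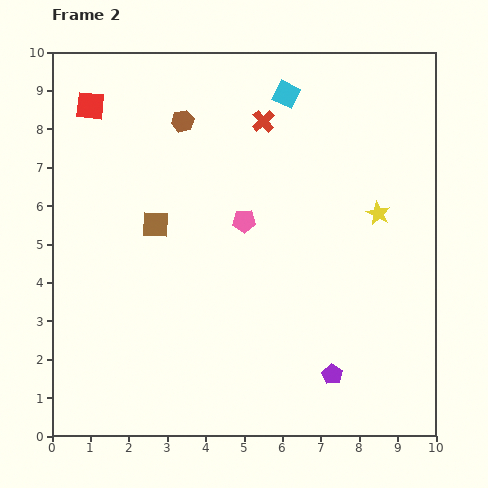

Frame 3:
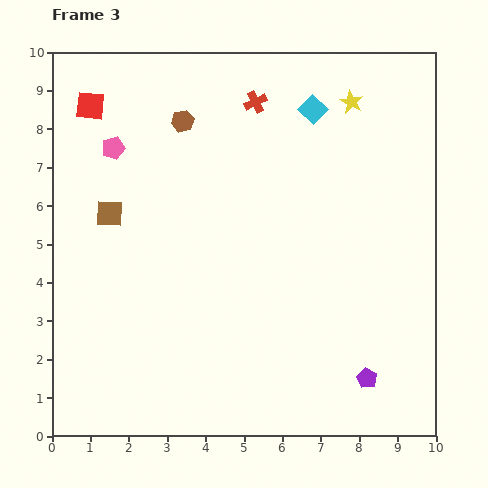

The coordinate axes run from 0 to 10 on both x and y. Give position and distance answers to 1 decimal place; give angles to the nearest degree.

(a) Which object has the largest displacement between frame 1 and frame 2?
the pink pentagon

(moved 3.8; next 3.0)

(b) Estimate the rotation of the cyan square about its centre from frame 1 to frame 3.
38° clockwise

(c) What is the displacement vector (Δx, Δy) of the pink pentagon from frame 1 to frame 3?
(-6.7, 3.7)

The pink pentagon was at (8.3, 3.8) in frame 1 and (1.6, 7.5) in frame 3.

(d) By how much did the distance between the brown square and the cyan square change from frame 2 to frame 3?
+1.1

Distance in frame 2: 4.8. Distance in frame 3: 5.9.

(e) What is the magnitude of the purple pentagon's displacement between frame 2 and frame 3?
0.9

The purple pentagon moved from (7.3, 1.6) to (8.2, 1.5), a distance of √(0.9² + 0.1²) ≈ 0.9.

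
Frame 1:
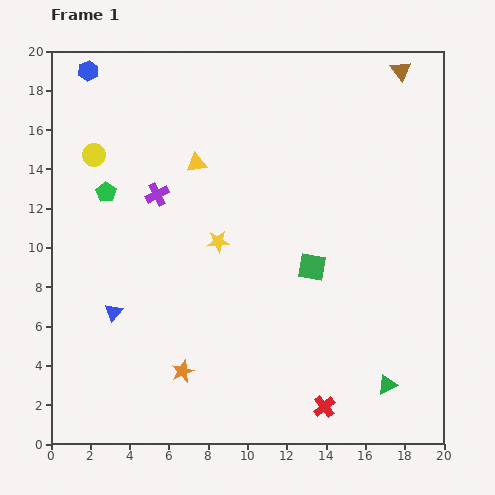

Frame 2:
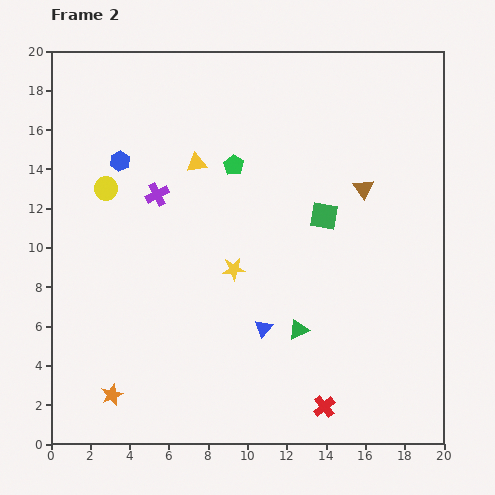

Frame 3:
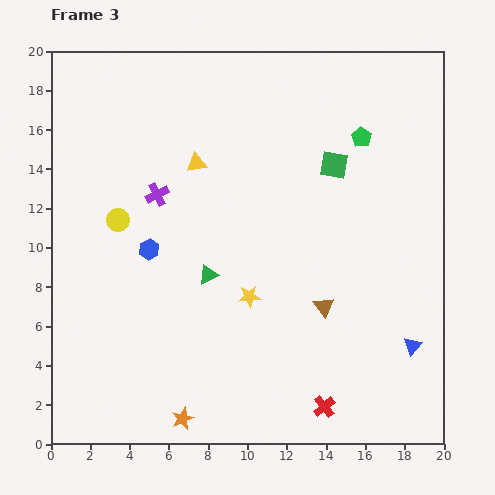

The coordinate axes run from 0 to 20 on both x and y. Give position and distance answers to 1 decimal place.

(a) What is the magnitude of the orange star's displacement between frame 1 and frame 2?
3.8

The orange star moved from (6.7, 3.7) to (3.1, 2.5), a distance of √(3.6² + 1.2²) ≈ 3.8.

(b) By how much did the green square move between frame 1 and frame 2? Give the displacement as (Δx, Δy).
(0.6, 2.6)

The green square was at (13.3, 9.0) in frame 1 and (13.9, 11.6) in frame 2.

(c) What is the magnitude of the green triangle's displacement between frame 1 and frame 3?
10.7

The green triangle moved from (17.1, 3.0) to (8.0, 8.6), a distance of √(9.1² + 5.6²) ≈ 10.7.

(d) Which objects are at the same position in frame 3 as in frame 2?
the purple cross, the red cross, the yellow triangle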